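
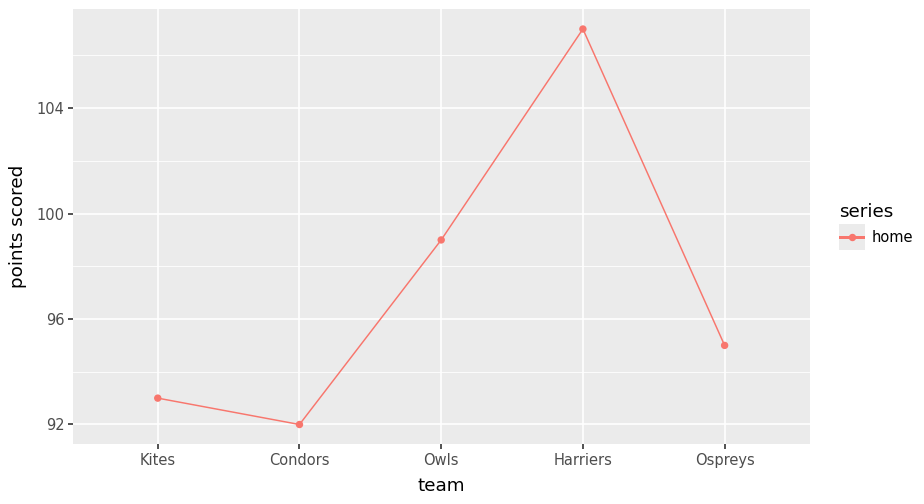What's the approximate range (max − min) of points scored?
Max Harriers ≈ 108, min Condors ≈ 92; range ≈ 16.

≈ 16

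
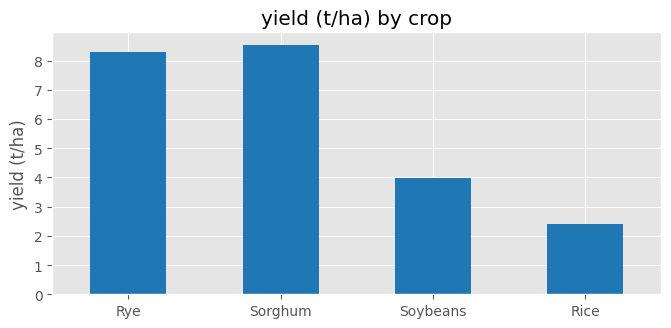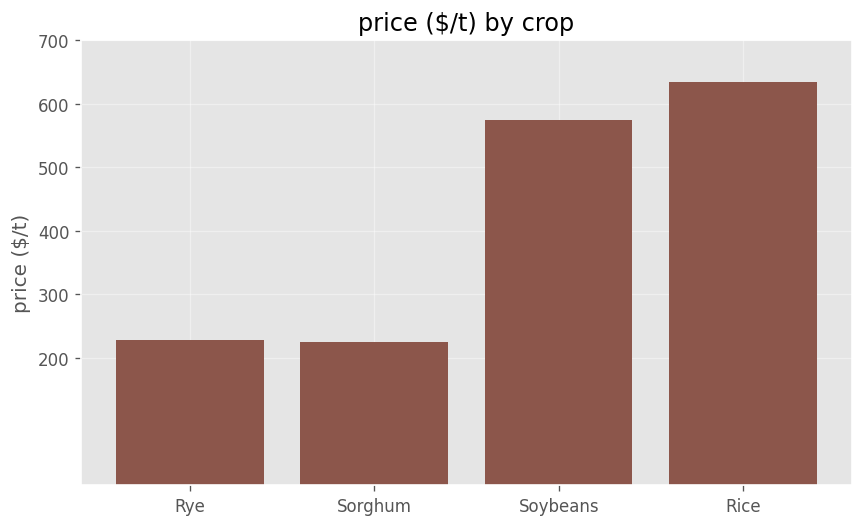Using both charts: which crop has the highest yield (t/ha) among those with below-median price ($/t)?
Chart 2 median price ($/t) ≈ 400; below-median crops: Rye, Sorghum. Among those, Sorghum has the highest yield (t/ha) (≈ 9).

Sorghum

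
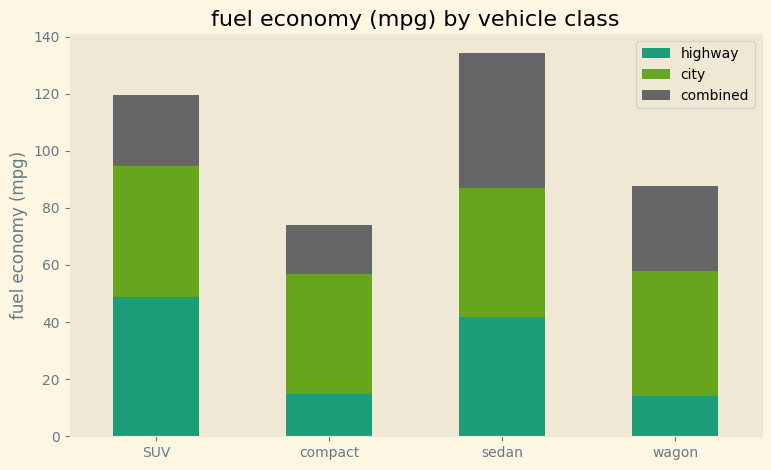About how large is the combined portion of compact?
≈ 20

combined top ≈ 80, bottom ≈ 60; segment ≈ 20.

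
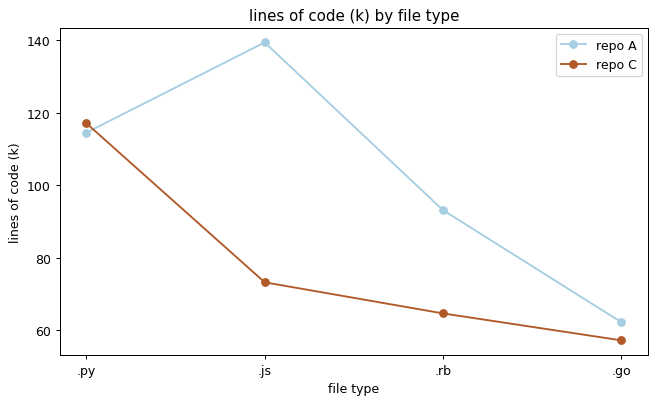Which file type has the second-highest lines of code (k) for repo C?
.js

Top 3 for repo C: .py ≈ 120, .js ≈ 70, .rb ≈ 60.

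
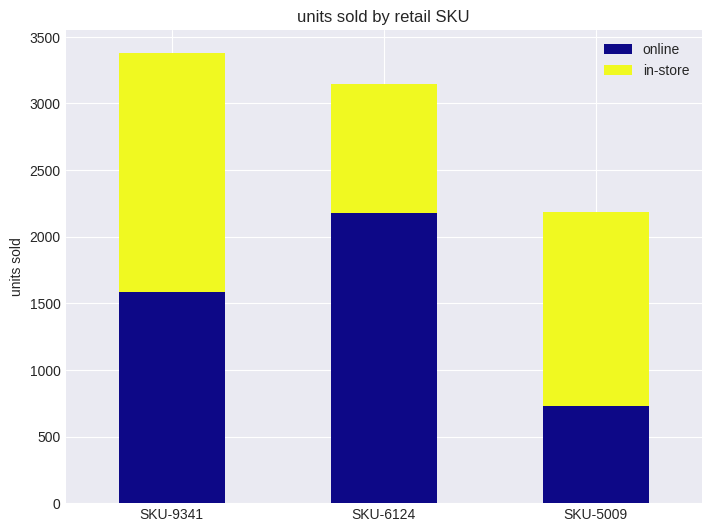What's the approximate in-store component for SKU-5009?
in-store top ≈ 2000, bottom ≈ 500; segment ≈ 1500.

≈ 1500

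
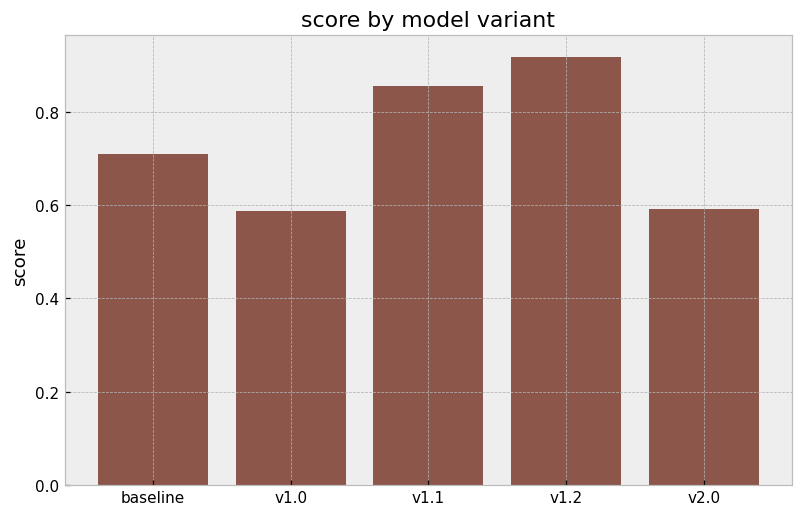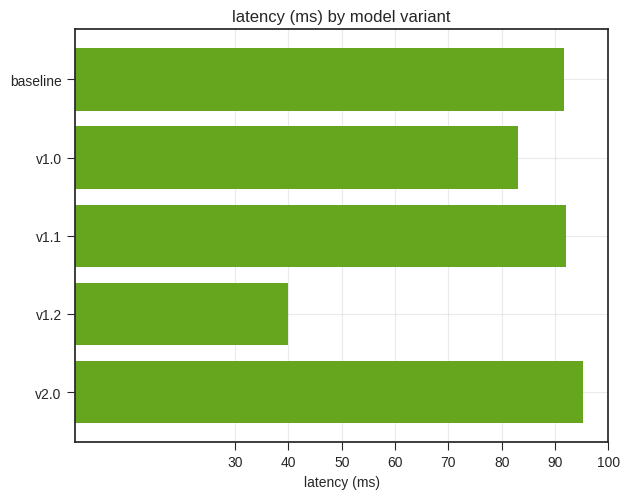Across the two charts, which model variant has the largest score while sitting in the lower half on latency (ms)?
Chart 2 median latency (ms) ≈ 90; below-median model variants: v1.0, v1.2. Among those, v1.2 has the highest score (≈ 0.9).

v1.2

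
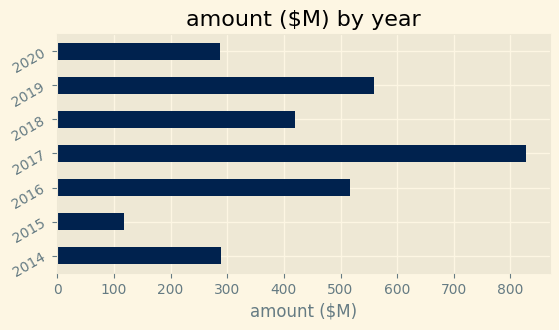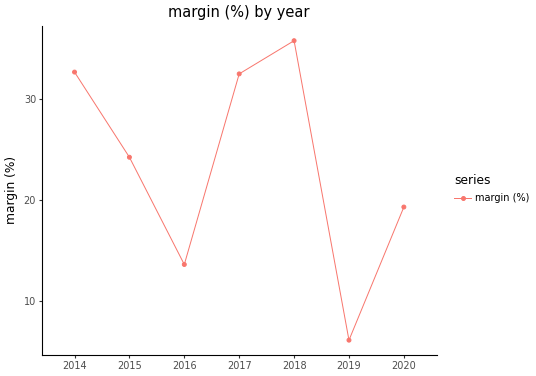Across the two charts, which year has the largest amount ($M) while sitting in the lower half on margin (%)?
2019

Chart 2 median margin (%) ≈ 25; below-median years: 2016, 2019, 2020. Among those, 2019 has the highest amount ($M) (≈ 600).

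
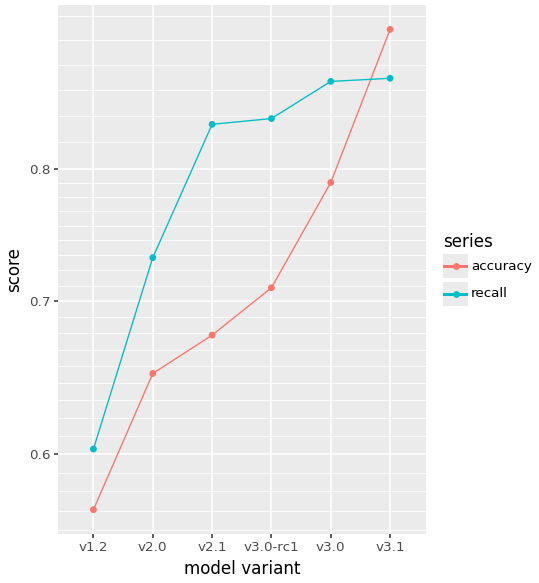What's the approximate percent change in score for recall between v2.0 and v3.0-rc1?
≈ +13.3%

v2.0 ≈ 0.75, v3.0-rc1 ≈ 0.85; (0.85 − 0.75) / 0.75 ≈ +13.3%.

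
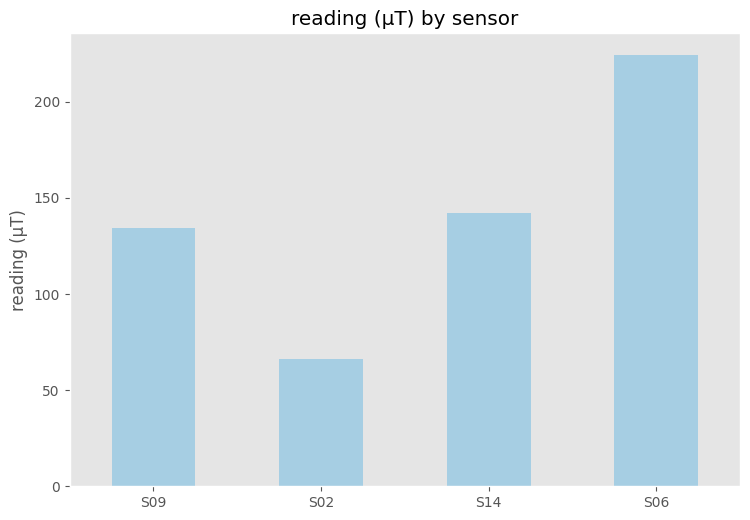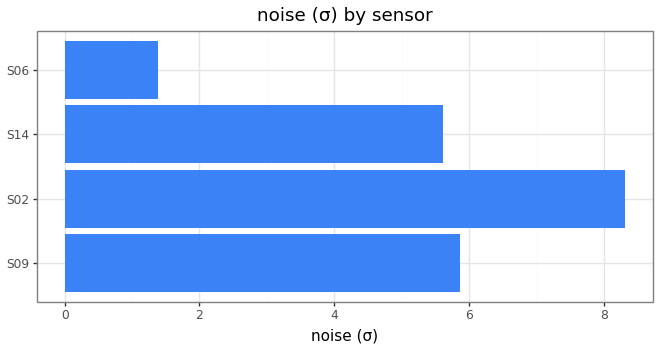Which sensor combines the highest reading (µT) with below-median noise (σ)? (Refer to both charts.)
S06

Chart 2 median noise (σ) ≈ 6; below-median sensors: S14, S06. Among those, S06 has the highest reading (µT) (≈ 225).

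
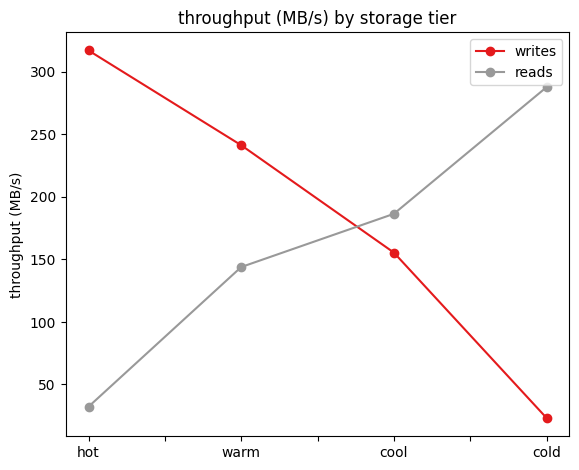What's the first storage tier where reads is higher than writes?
cool

warm: reads ≈ 150 vs writes ≈ 250 (not yet); cool: reads ≈ 175 vs writes ≈ 150 (first crossover).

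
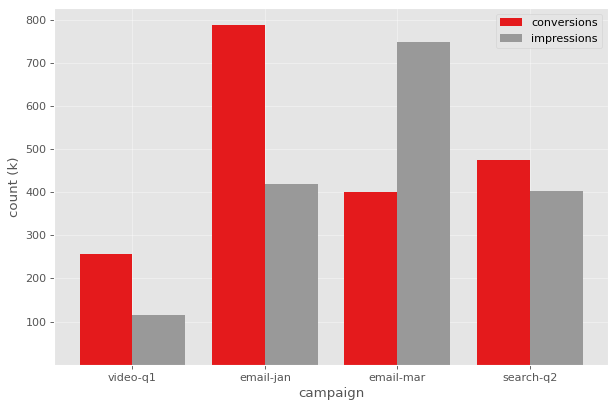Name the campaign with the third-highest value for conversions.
email-mar

Top 4 for conversions: email-jan ≈ 800, search-q2 ≈ 500, email-mar ≈ 400, video-q1 ≈ 300.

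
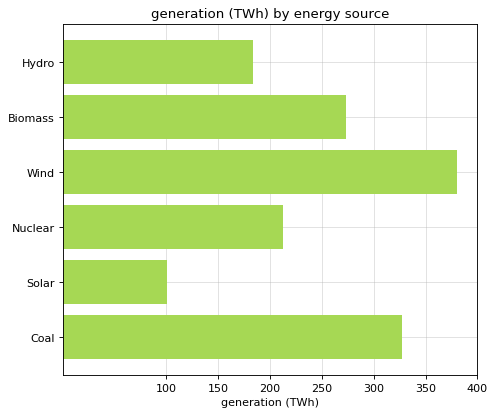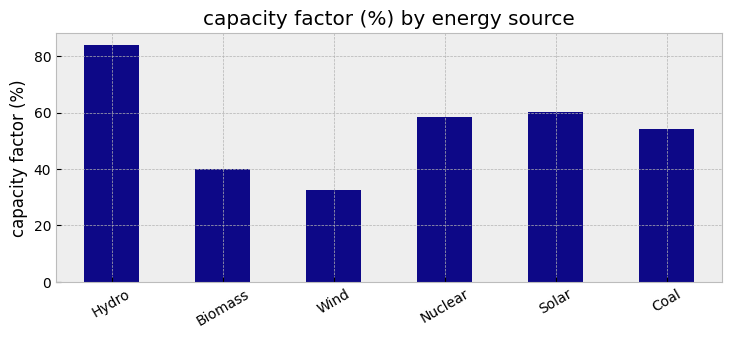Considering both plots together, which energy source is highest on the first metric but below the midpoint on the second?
Wind

Chart 2 median capacity factor (%) ≈ 60; below-median energy sources: Biomass, Wind, Coal. Among those, Wind has the highest generation (TWh) (≈ 400).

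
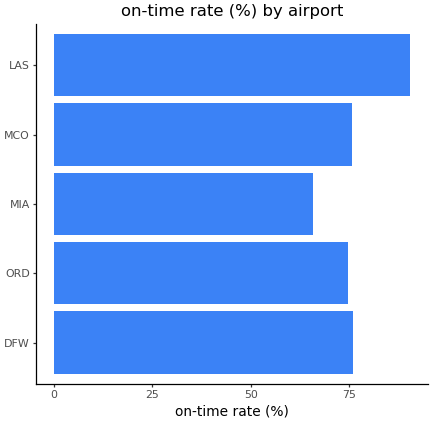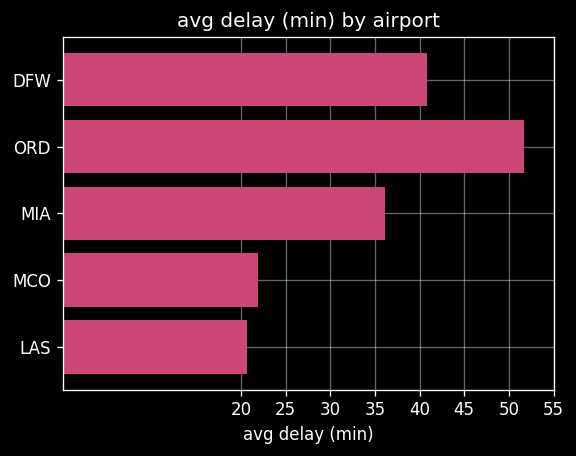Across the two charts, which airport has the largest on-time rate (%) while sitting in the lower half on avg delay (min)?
LAS

Chart 2 median avg delay (min) ≈ 35; below-median airports: MCO, LAS. Among those, LAS has the highest on-time rate (%) (≈ 90).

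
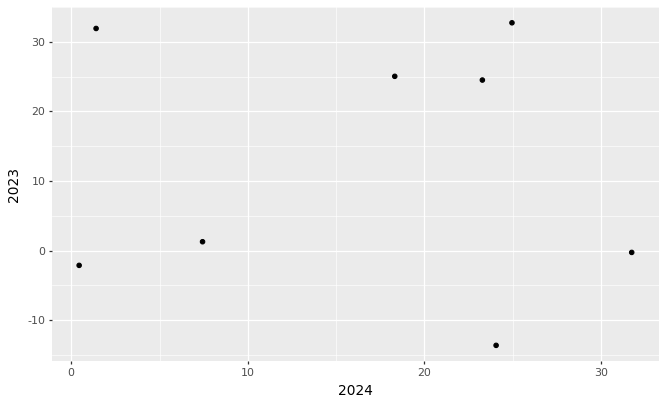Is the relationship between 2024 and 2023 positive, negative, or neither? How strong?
no clear correlation

Points are roughly uncorrelated; weak (|r| ≈ 0.0).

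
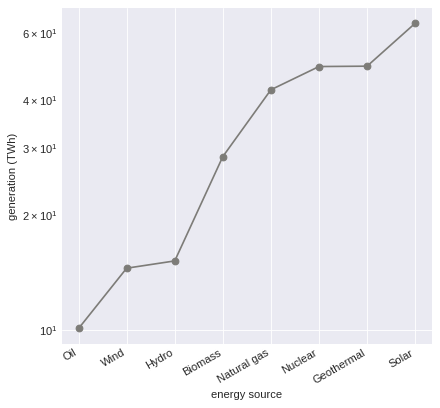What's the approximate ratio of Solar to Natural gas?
≈ 1.44×

Solar ≈ 65, Natural gas ≈ 45; 65/45 ≈ 1.44.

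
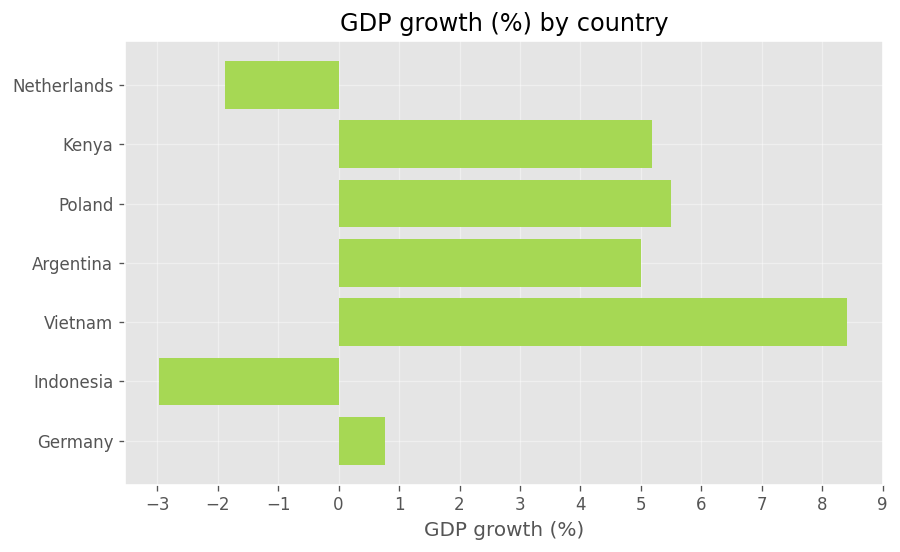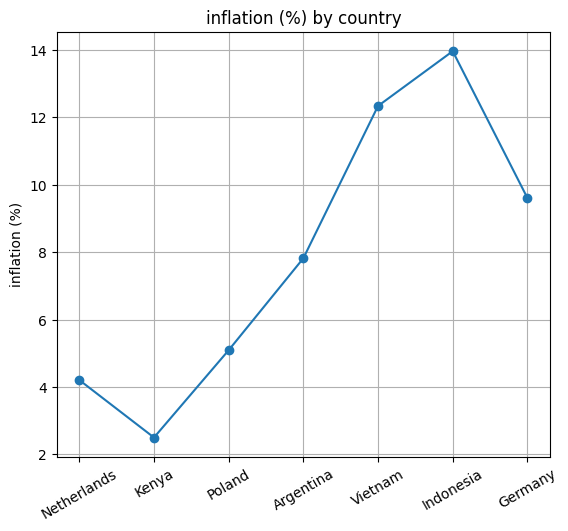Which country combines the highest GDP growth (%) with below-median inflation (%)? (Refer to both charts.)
Chart 2 median inflation (%) ≈ 8; below-median countries: Netherlands, Kenya, Poland. Among those, Poland has the highest GDP growth (%) (≈ 6).

Poland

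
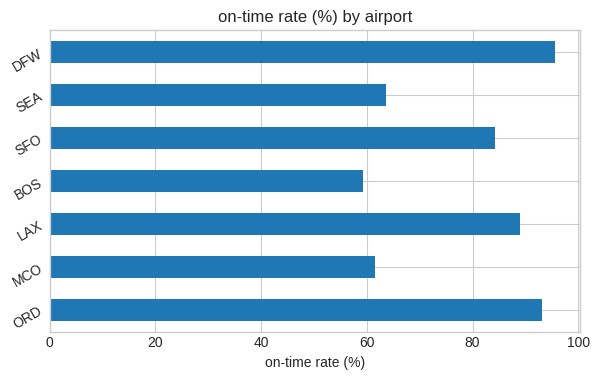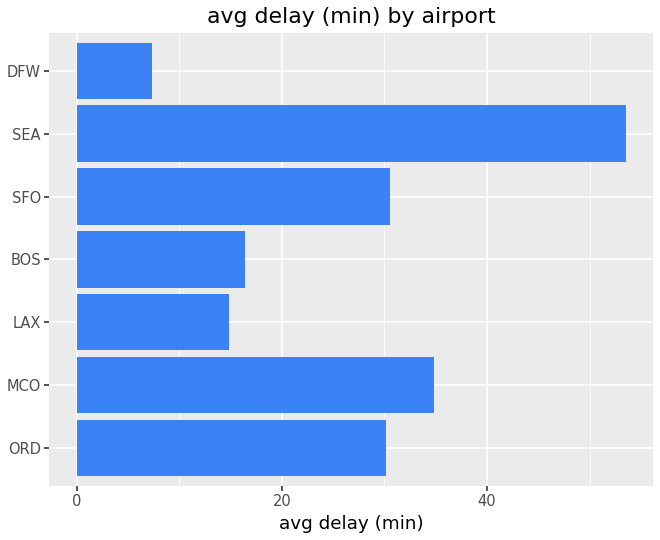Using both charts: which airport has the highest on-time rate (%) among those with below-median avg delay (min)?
Chart 2 median avg delay (min) ≈ 30; below-median airports: LAX, BOS, DFW. Among those, DFW has the highest on-time rate (%) (≈ 100).

DFW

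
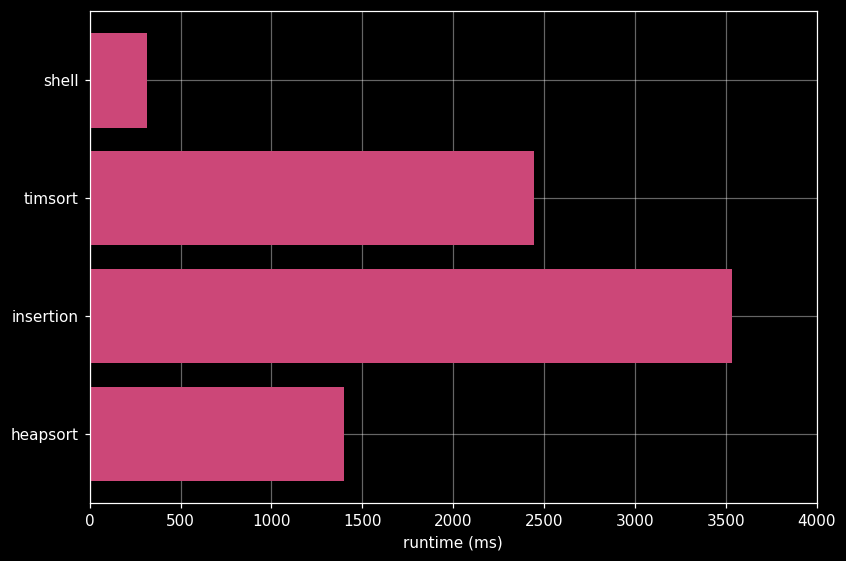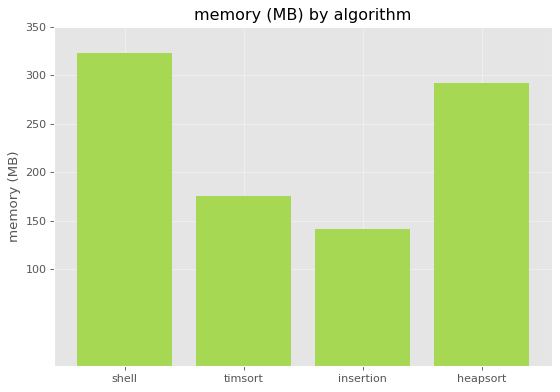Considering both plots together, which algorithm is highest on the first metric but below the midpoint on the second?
Chart 2 median memory (MB) ≈ 250; below-median algorithms: timsort, insertion. Among those, insertion has the highest runtime (ms) (≈ 3500).

insertion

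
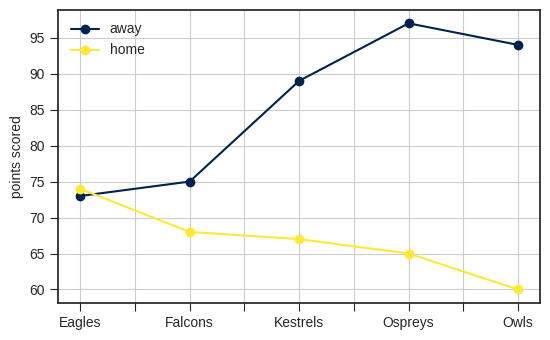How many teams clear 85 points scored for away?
3

Above 85: Kestrels, Ospreys, Owls.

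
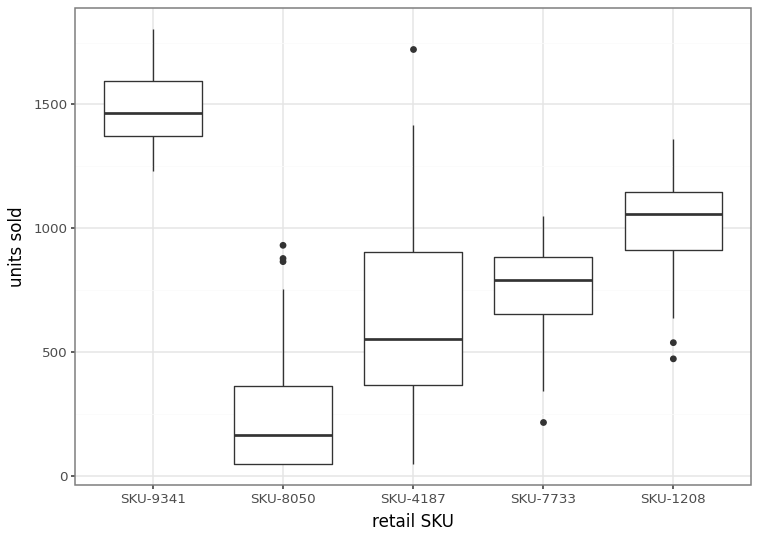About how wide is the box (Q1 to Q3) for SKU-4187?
≈ 600

Q3 ≈ 1000, Q1 ≈ 400; IQR ≈ 600.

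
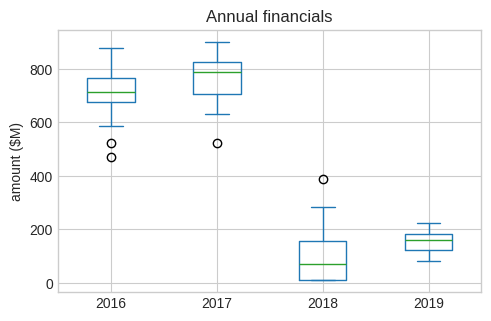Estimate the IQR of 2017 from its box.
Q3 ≈ 800, Q1 ≈ 700; IQR ≈ 100.

≈ 100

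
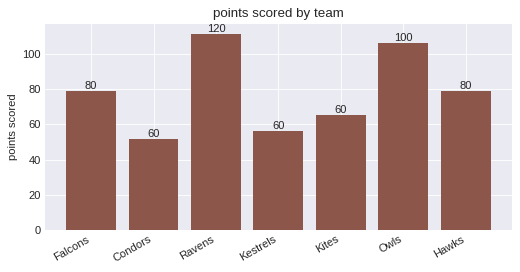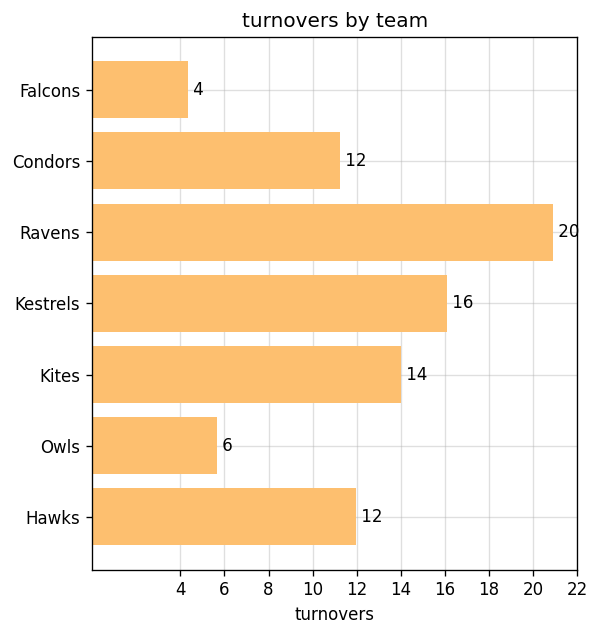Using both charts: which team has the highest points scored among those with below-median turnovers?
Chart 2 median turnovers ≈ 12; below-median teams: Falcons, Condors, Owls. Among those, Owls has the highest points scored (≈ 100).

Owls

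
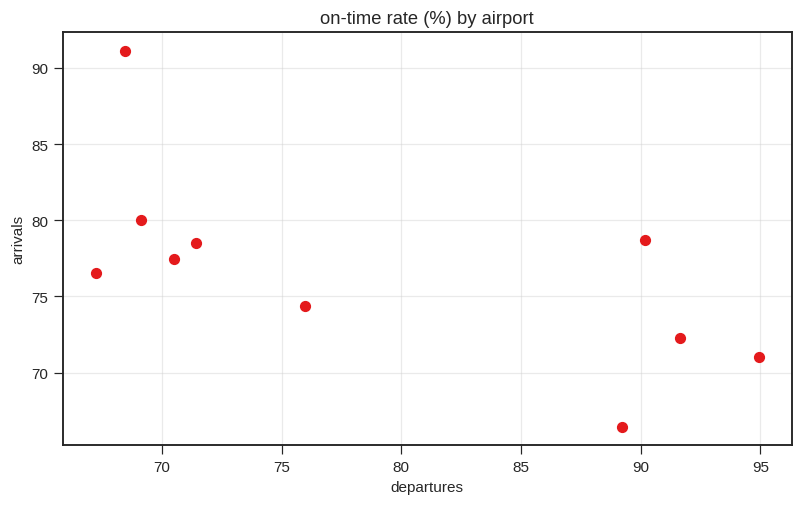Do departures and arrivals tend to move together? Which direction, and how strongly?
Points are negatively correlated; moderate (|r| ≈ 0.6).

negative, moderate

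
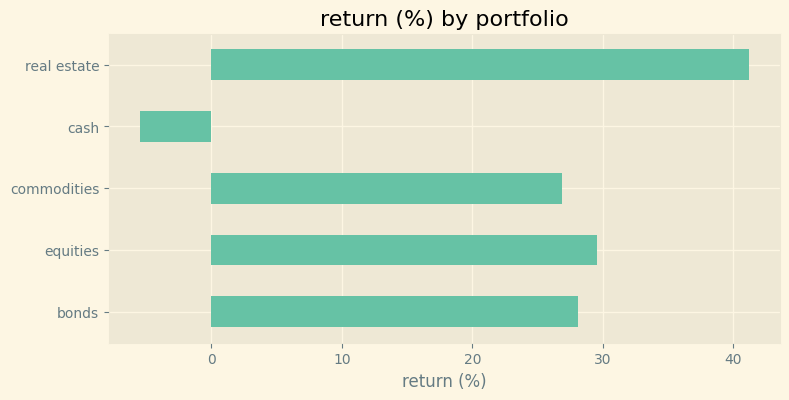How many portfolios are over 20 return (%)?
4

Above 20: bonds, equities, commodities, real estate.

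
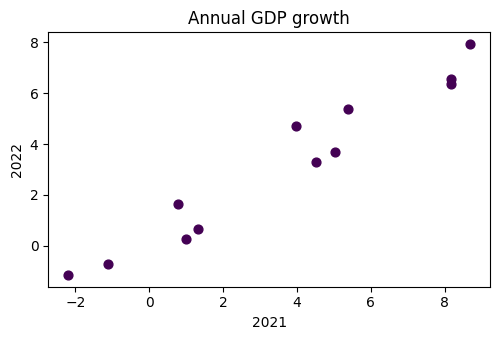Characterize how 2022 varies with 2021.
positive, strong

Points are positively correlated; strong (|r| ≈ 1.0).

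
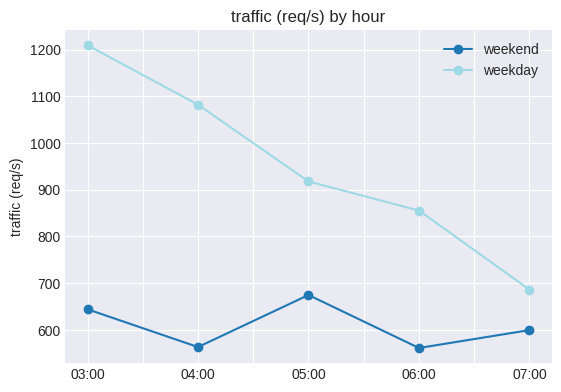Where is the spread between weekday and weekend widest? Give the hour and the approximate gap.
03:00: weekday ≈ 1200, weekend ≈ 600 → gap ≈ 600. Next-largest (04:00) is only ≈ 500.

03:00, ≈ 600 req/s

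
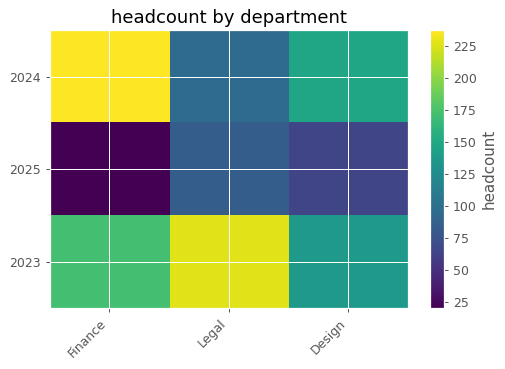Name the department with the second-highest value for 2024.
Top 3 for 2024: Finance ≈ 240, Design ≈ 140, Legal ≈ 100.

Design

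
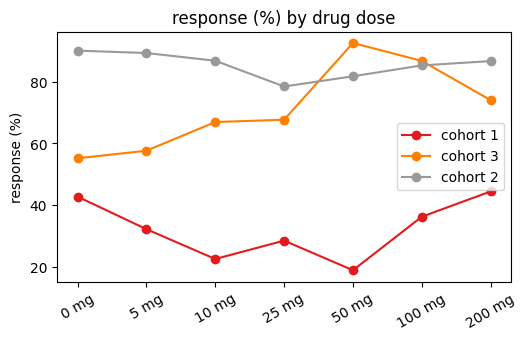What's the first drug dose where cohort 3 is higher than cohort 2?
25 mg: cohort 3 ≈ 70 vs cohort 2 ≈ 80 (not yet); 50 mg: cohort 3 ≈ 90 vs cohort 2 ≈ 80 (first crossover).

50 mg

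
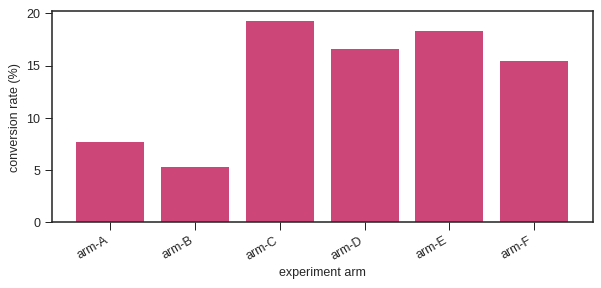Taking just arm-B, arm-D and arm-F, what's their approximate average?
≈ 13

(6 + 16 + 16) / 3 ≈ 13.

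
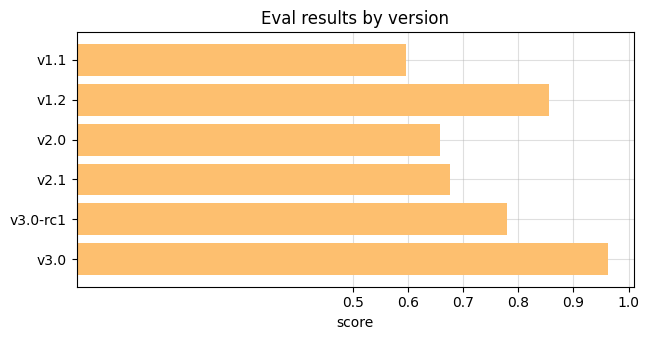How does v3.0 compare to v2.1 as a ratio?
≈ 1.43×

v3.0 ≈ 1.0, v2.1 ≈ 0.7; 1.0/0.7 ≈ 1.43.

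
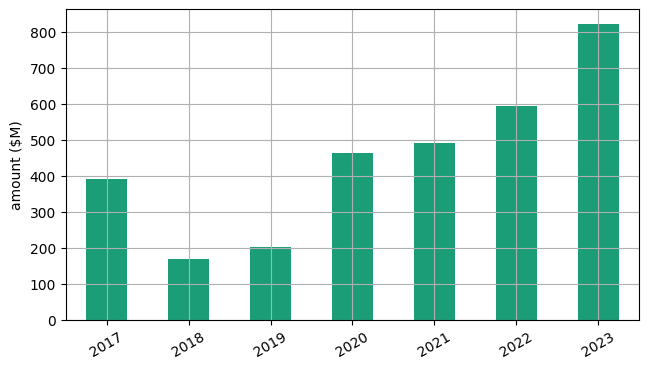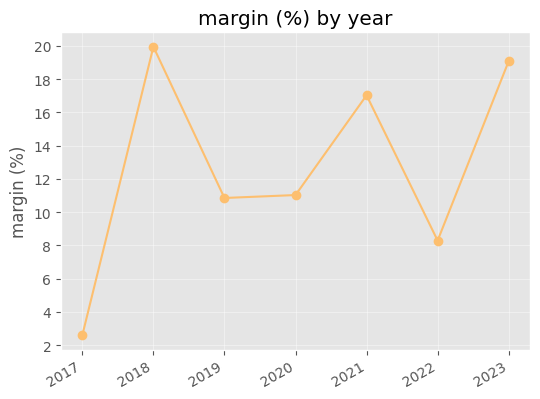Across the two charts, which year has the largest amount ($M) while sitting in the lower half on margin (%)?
2022

Chart 2 median margin (%) ≈ 12; below-median years: 2017, 2019, 2022. Among those, 2022 has the highest amount ($M) (≈ 600).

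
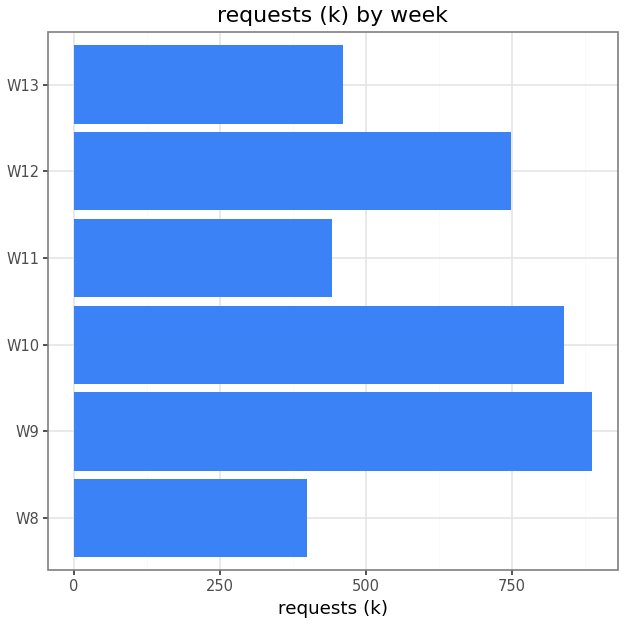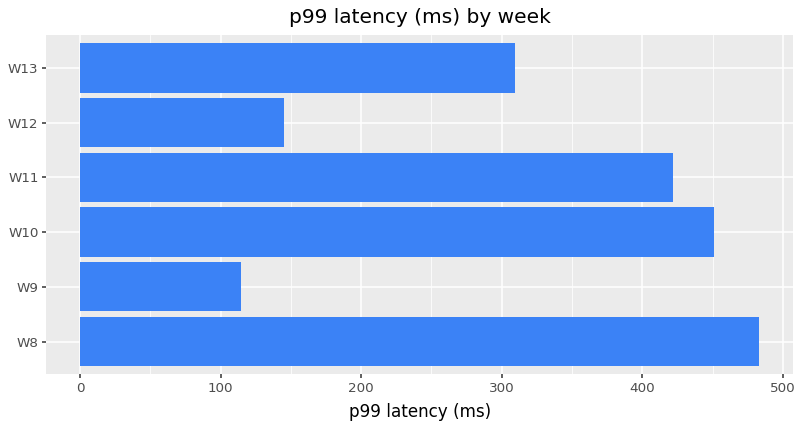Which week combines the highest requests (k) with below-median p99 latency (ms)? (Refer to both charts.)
Chart 2 median p99 latency (ms) ≈ 350; below-median weeks: W9, W12, W13. Among those, W9 has the highest requests (k) (≈ 900).

W9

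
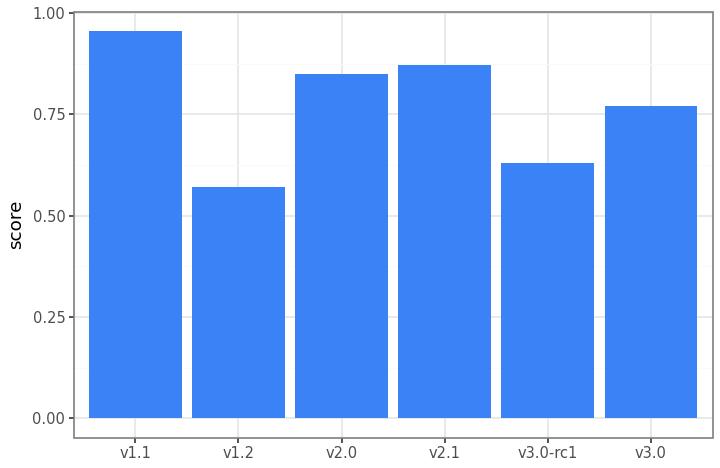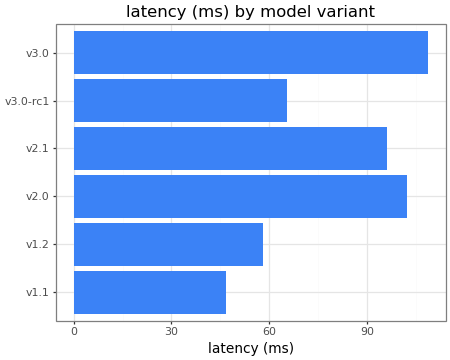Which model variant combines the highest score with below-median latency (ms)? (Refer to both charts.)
Chart 2 median latency (ms) ≈ 80; below-median model variants: v1.1, v1.2, v3.0-rc1. Among those, v1.1 has the highest score (≈ 1).

v1.1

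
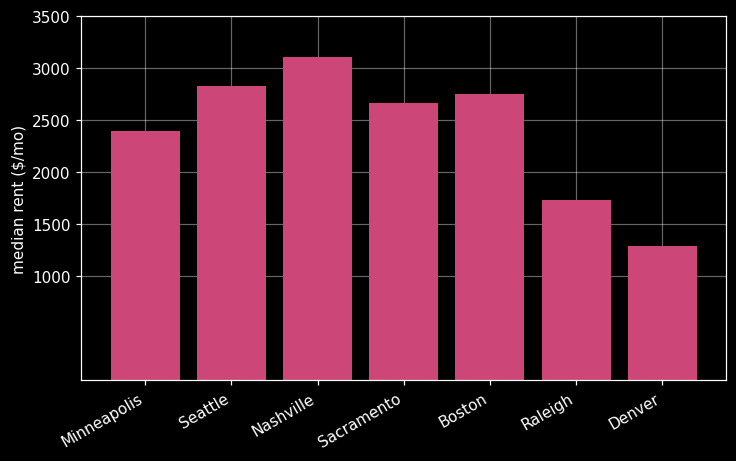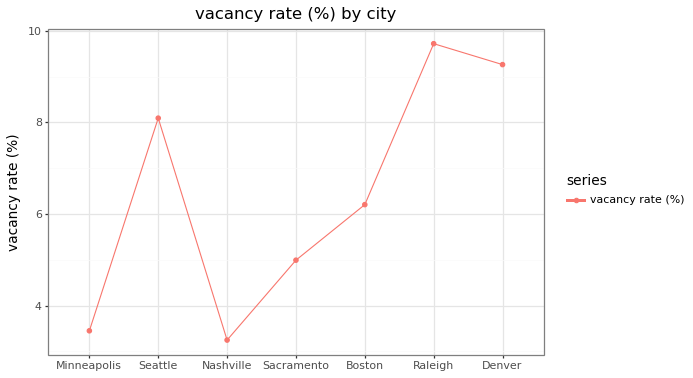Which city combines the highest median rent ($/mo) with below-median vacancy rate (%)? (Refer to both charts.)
Chart 2 median vacancy rate (%) ≈ 6; below-median cities: Minneapolis, Nashville, Sacramento. Among those, Nashville has the highest median rent ($/mo) (≈ 3000).

Nashville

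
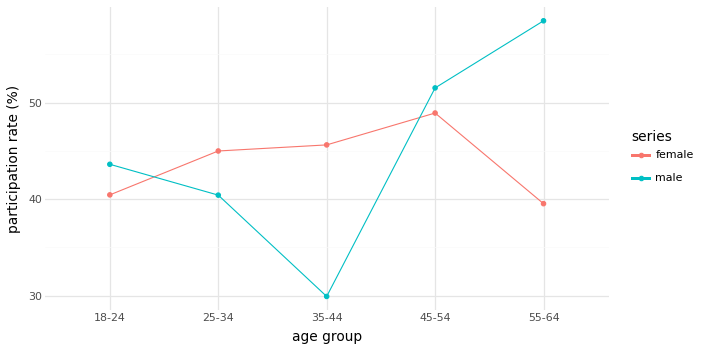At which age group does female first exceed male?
18-24: female ≈ 40 vs male ≈ 45 (not yet); 25-34: female ≈ 45 vs male ≈ 40 (first crossover).

25-34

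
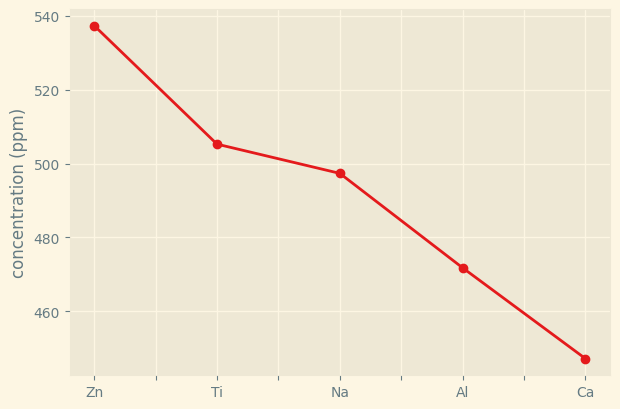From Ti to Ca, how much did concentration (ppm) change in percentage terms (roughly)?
≈ -11.8%

Ti ≈ 510, Ca ≈ 450; (450 − 510) / 510 ≈ -11.8%.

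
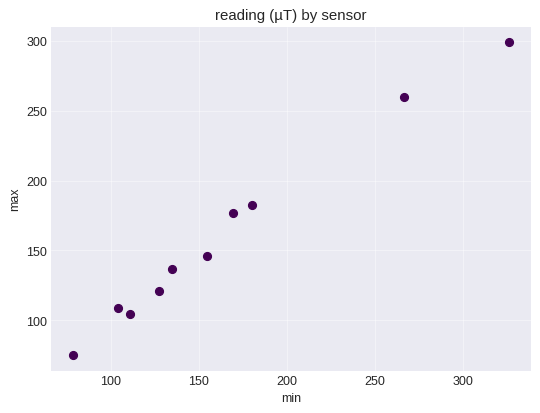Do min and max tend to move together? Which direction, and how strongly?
Points are positively correlated; strong (|r| ≈ 1.0).

positive, strong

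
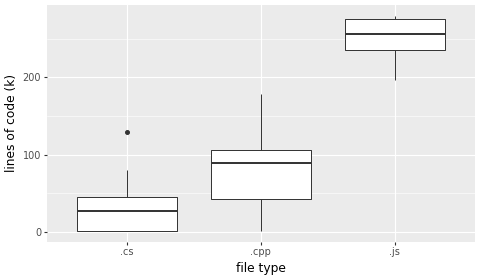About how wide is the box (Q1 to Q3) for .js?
Q3 ≈ 280, Q1 ≈ 240; IQR ≈ 40.

≈ 40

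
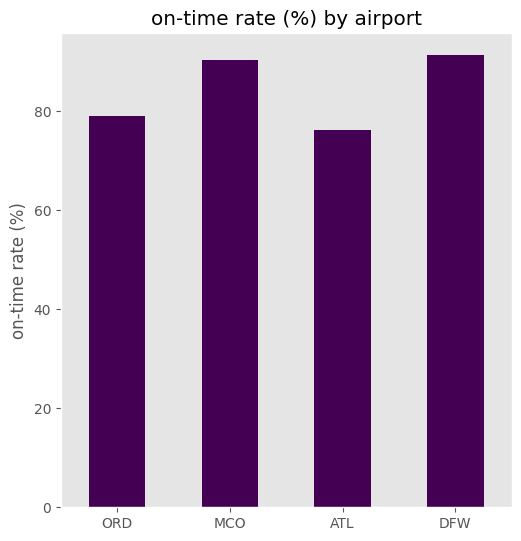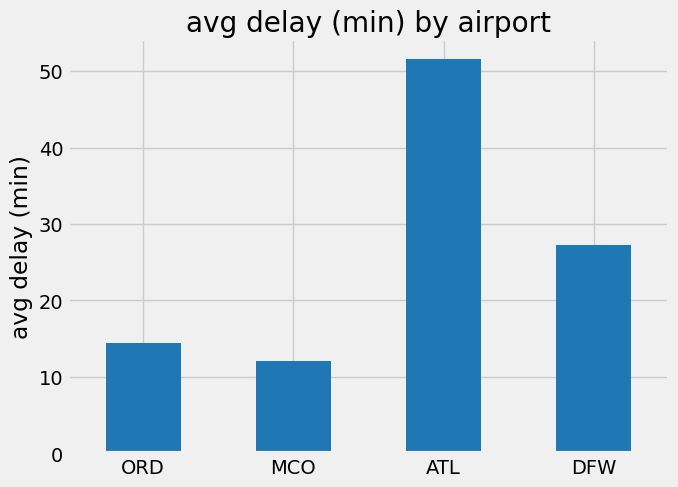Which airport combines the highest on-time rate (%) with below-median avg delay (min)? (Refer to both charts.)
Chart 2 median avg delay (min) ≈ 20; below-median airports: ORD, MCO. Among those, MCO has the highest on-time rate (%) (≈ 90).

MCO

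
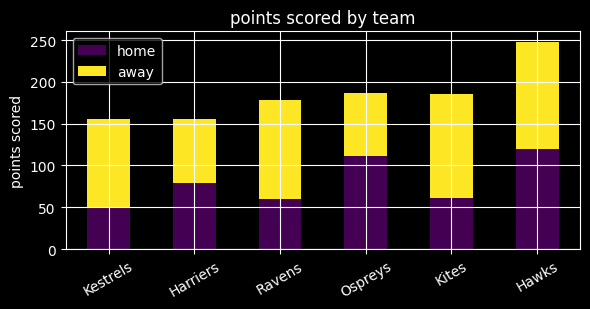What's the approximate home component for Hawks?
home top ≈ 125, bottom ≈ 0; segment ≈ 125.

≈ 125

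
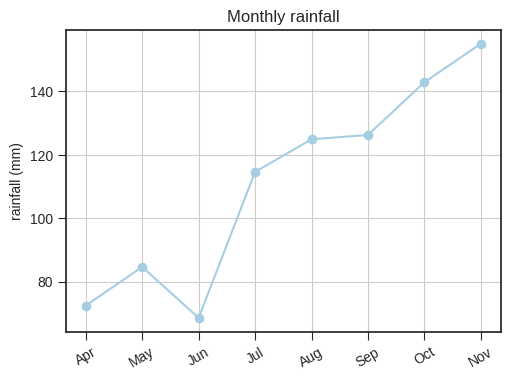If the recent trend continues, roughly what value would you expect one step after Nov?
≈ 175

Last three: 130, 140, 160 → slope ≈ 15/step → next ≈ 175.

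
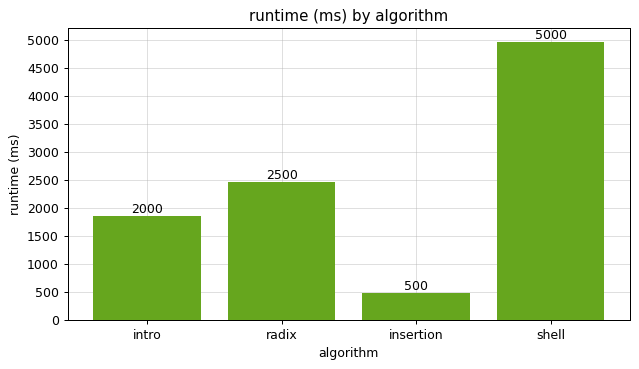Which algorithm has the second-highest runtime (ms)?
radix

Top 3: shell ≈ 5000, radix ≈ 2500, intro ≈ 2000.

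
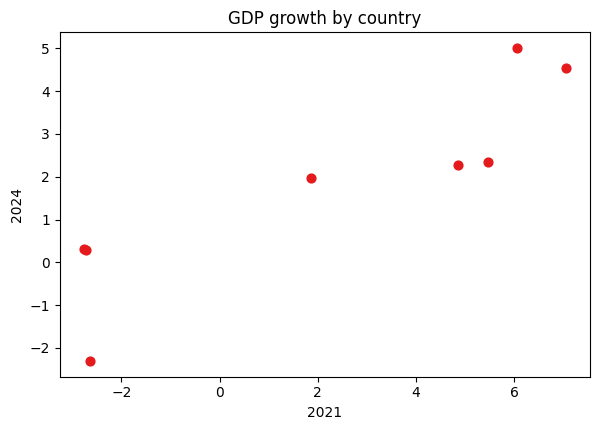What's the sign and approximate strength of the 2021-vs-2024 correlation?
Points are positively correlated; strong (|r| ≈ 0.9).

positive, strong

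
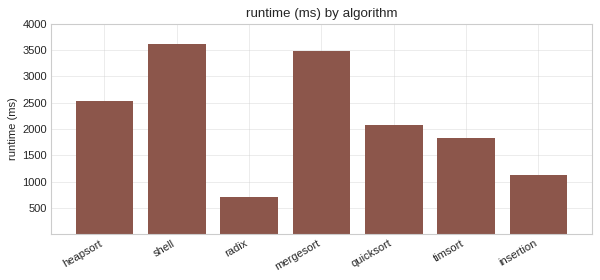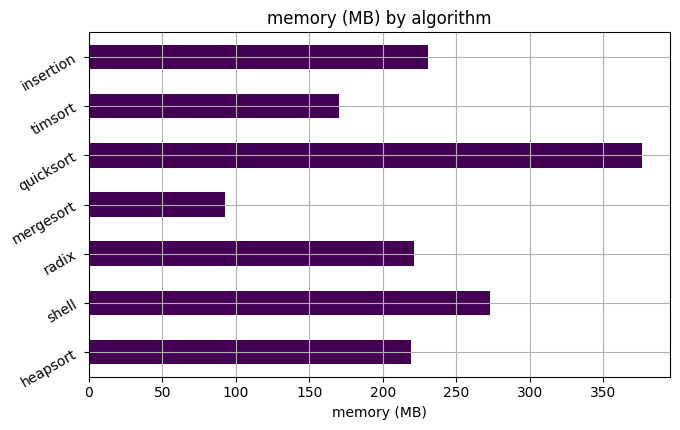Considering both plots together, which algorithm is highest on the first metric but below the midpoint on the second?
Chart 2 median memory (MB) ≈ 200; below-median algorithms: heapsort, mergesort, timsort. Among those, mergesort has the highest runtime (ms) (≈ 3500).

mergesort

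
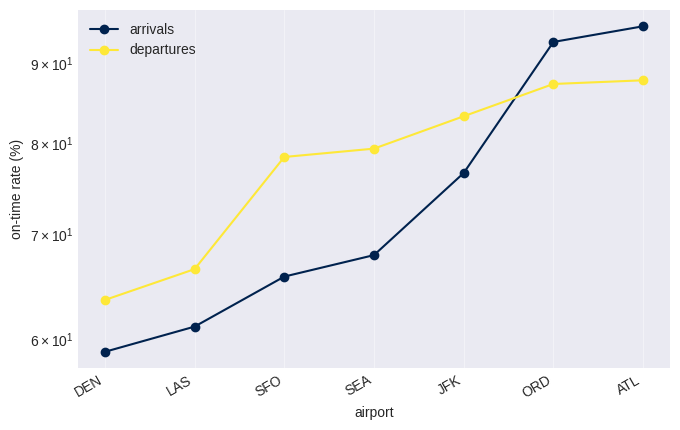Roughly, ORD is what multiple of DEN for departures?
≈ 1.31×

ORD ≈ 85, DEN ≈ 65; 85/65 ≈ 1.31.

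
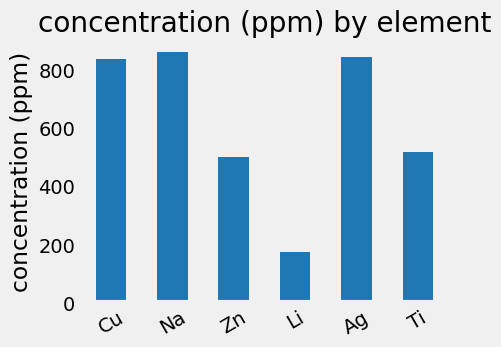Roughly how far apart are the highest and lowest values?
Max Na ≈ 900, min Li ≈ 200; range ≈ 700.

≈ 700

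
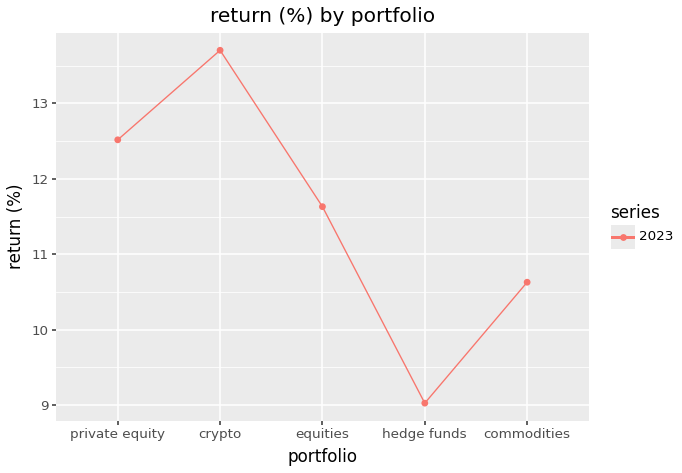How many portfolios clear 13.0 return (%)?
Above 13.0: crypto.

1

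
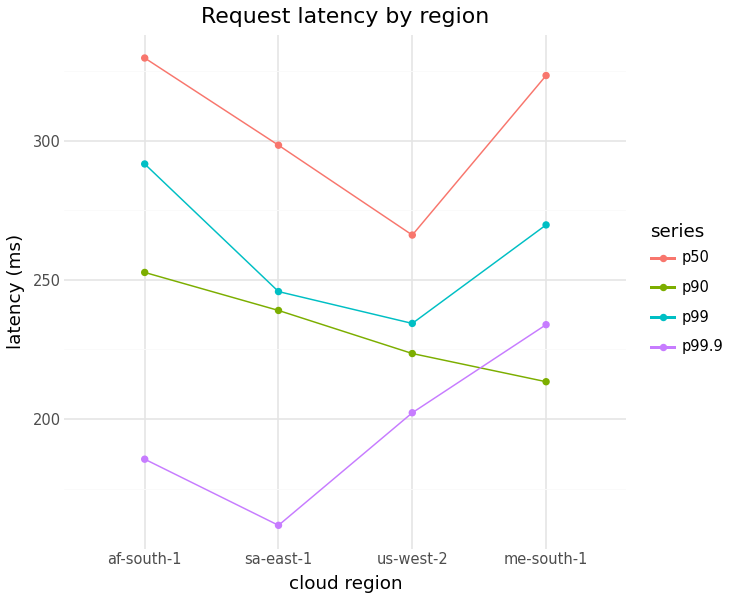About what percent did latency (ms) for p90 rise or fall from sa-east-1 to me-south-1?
sa-east-1 ≈ 240, me-south-1 ≈ 220; (220 − 240) / 240 ≈ -8.3%.

≈ -8.3%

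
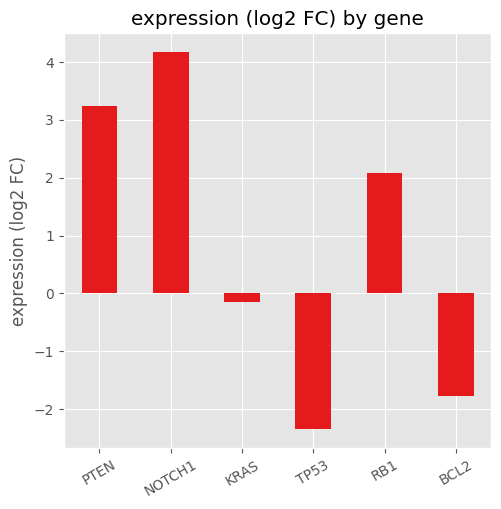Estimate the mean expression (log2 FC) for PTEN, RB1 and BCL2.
(3 + 2 + -2) / 3 ≈ 1.

≈ 1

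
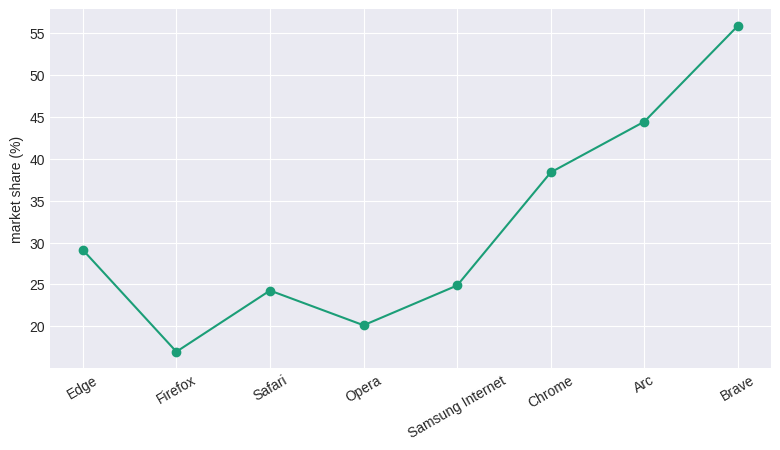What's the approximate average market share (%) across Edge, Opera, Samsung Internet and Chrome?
≈ 29

(30 + 20 + 25 + 40) / 4 ≈ 29.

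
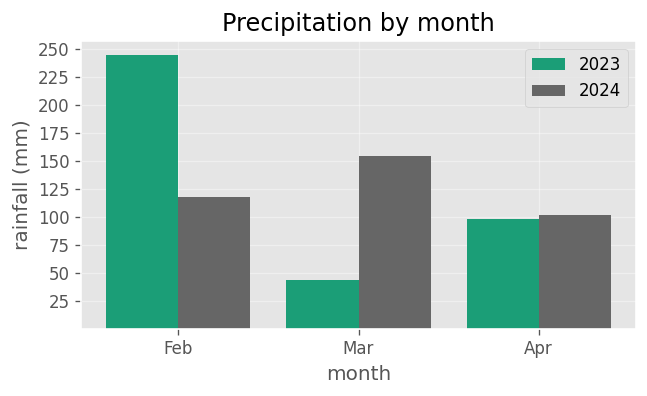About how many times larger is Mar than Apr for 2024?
≈ 1.5×

Mar ≈ 150, Apr ≈ 100; 150/100 ≈ 1.5.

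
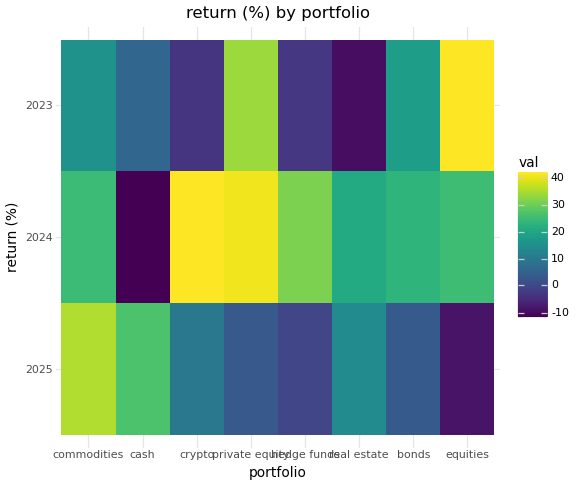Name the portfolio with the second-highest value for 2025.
Top 3 for 2025: commodities ≈ 35, cash ≈ 25, real estate ≈ 15.

cash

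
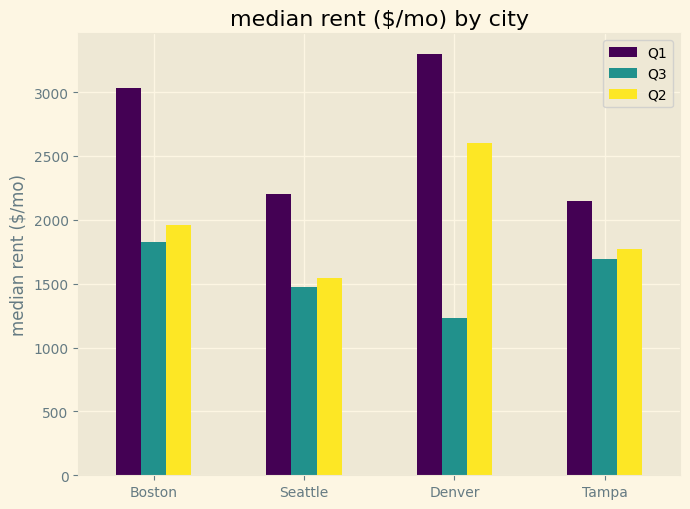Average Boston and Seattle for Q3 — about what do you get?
(2000 + 1500) / 2 ≈ 1750.

≈ 1750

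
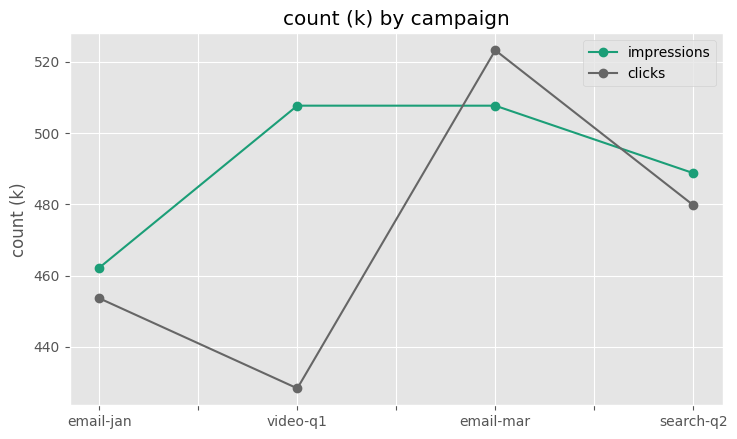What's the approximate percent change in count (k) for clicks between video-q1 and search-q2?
≈ +11.6%

video-q1 ≈ 430, search-q2 ≈ 480; (480 − 430) / 430 ≈ +11.6%.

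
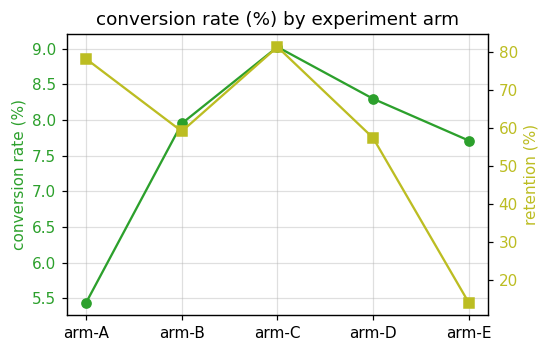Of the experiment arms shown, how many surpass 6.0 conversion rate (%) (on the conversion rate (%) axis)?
Above 6.0: arm-B, arm-C, arm-D, arm-E.

4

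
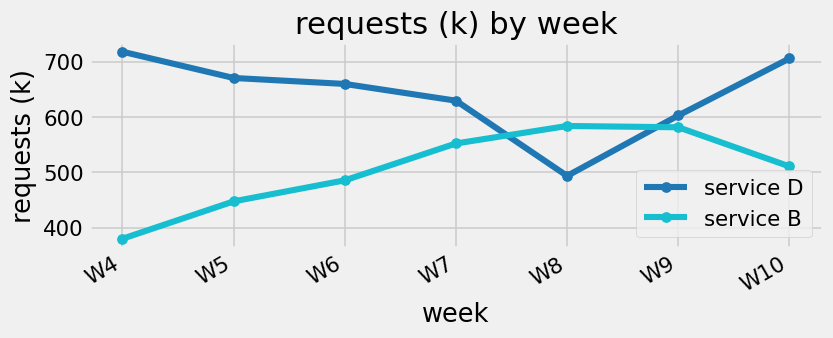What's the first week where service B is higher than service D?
W8

W7: service B ≈ 550 vs service D ≈ 650 (not yet); W8: service B ≈ 600 vs service D ≈ 500 (first crossover).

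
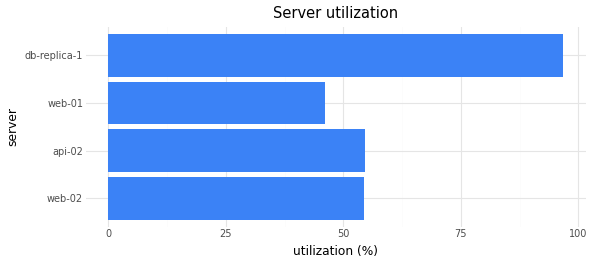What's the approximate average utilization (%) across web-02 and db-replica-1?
(50 + 100) / 2 ≈ 75.

≈ 75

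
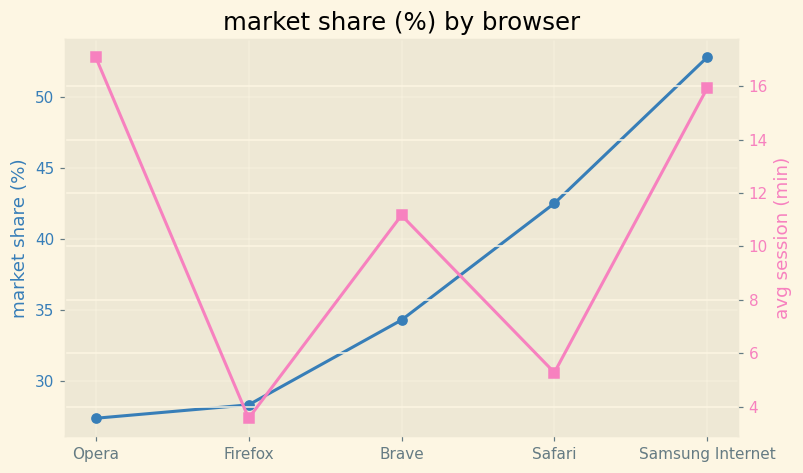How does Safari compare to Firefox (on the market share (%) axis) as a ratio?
≈ 1.33×

Safari ≈ 40, Firefox ≈ 30; 40/30 ≈ 1.33.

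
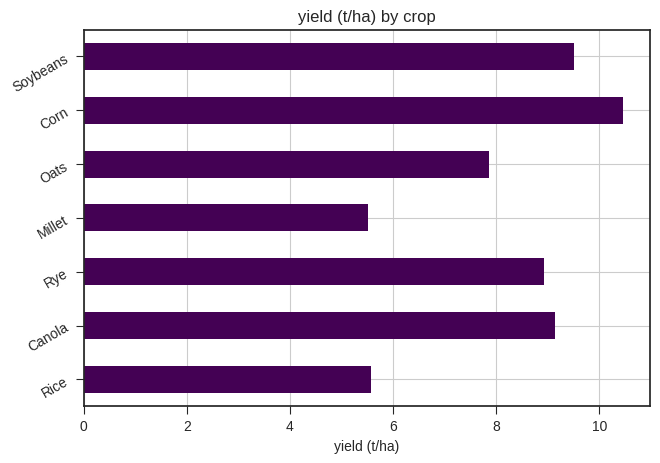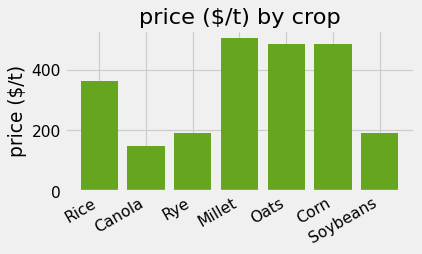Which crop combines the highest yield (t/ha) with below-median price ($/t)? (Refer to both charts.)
Chart 2 median price ($/t) ≈ 350; below-median crops: Canola, Rye, Soybeans. Among those, Soybeans has the highest yield (t/ha) (≈ 10).

Soybeans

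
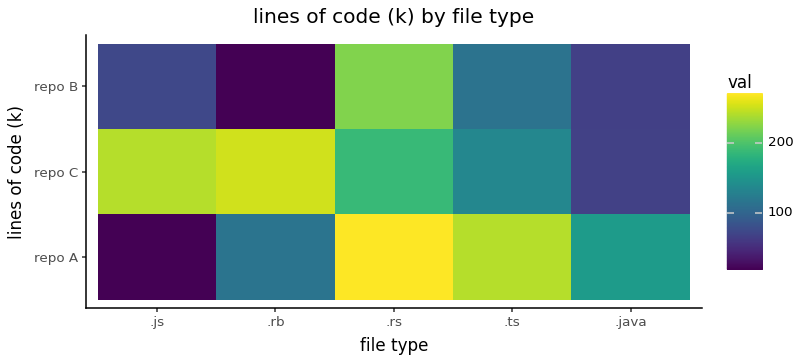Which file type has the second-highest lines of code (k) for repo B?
Top 3 for repo B: .rs ≈ 225, .ts ≈ 125, .js ≈ 75.

.ts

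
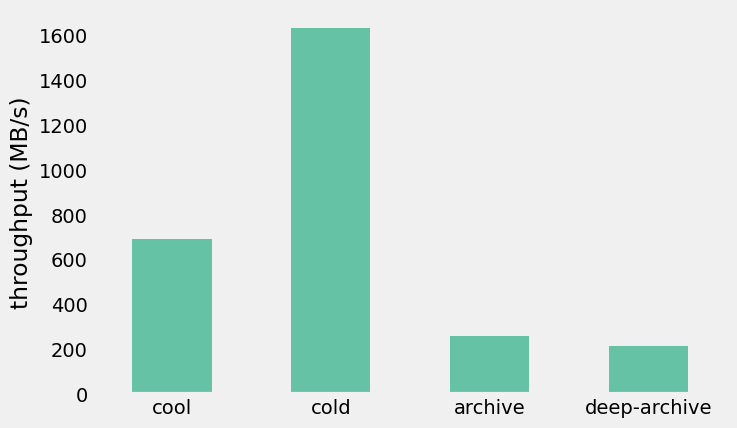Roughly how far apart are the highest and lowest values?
≈ 1400

Max cold ≈ 1600, min deep-archive ≈ 200; range ≈ 1400.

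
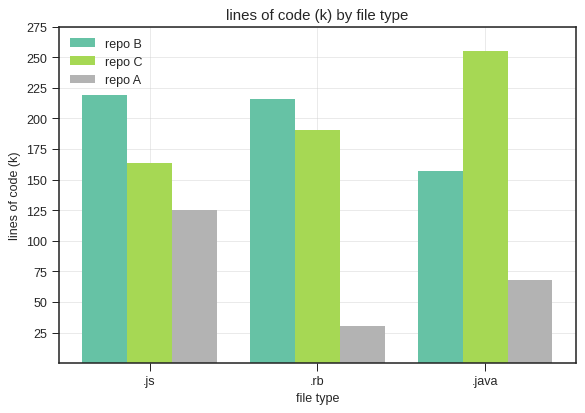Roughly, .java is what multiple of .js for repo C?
.java ≈ 250, .js ≈ 175; 250/175 ≈ 1.43.

≈ 1.43×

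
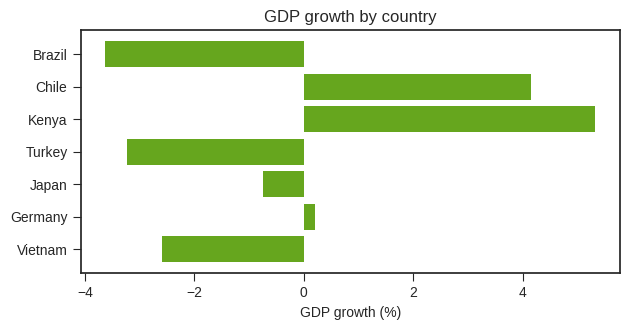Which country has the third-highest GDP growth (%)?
Germany

Top 4: Kenya ≈ 5, Chile ≈ 4, Germany ≈ 0, Japan ≈ -1.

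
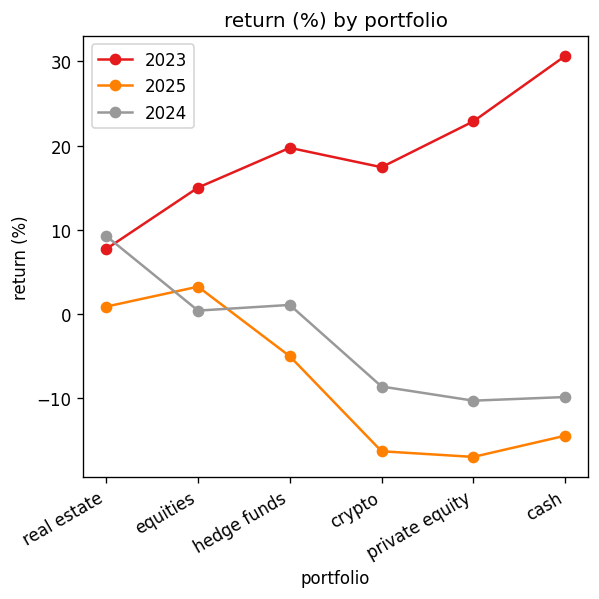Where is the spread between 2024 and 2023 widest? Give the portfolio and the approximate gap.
cash: 2024 ≈ -10, 2023 ≈ 30 → gap ≈ 40. Next-largest (private equity) is only ≈ 35.

cash, ≈ 40 %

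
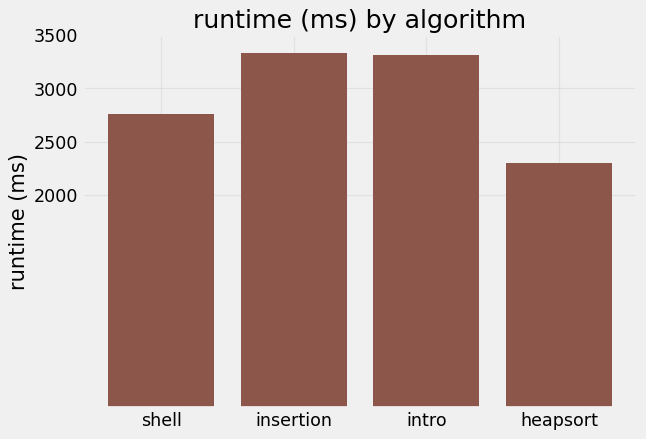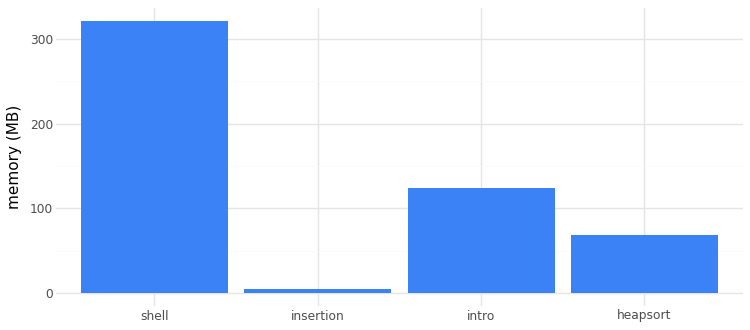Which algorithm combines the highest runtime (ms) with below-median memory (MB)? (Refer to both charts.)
insertion

Chart 2 median memory (MB) ≈ 100; below-median algorithms: insertion, heapsort. Among those, insertion has the highest runtime (ms) (≈ 3500).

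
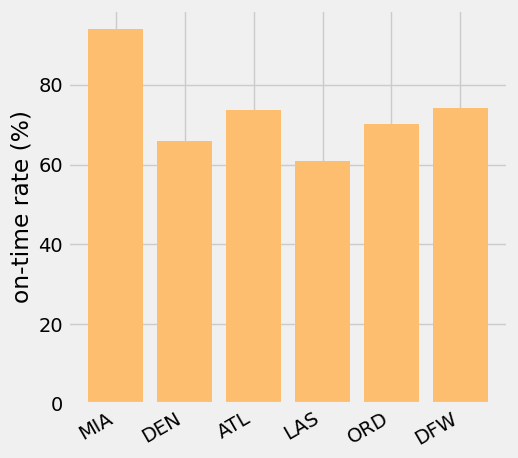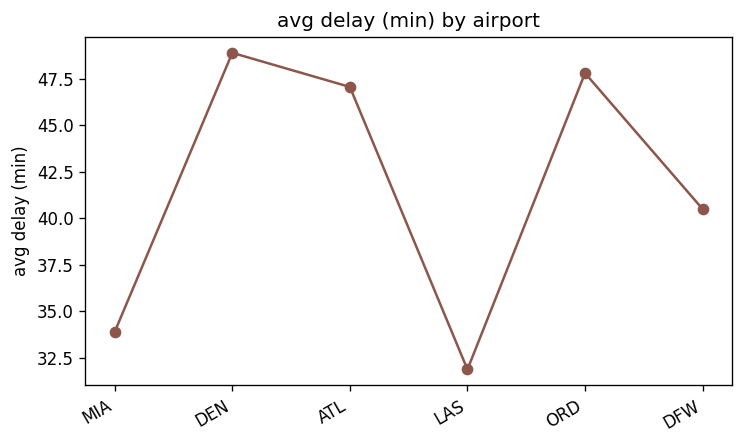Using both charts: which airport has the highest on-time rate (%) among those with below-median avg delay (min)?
Chart 2 median avg delay (min) ≈ 45; below-median airports: MIA, LAS, DFW. Among those, MIA has the highest on-time rate (%) (≈ 90).

MIA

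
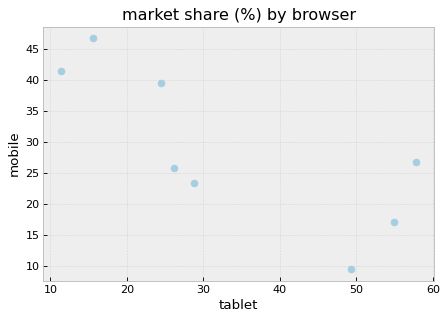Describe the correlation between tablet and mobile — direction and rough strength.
Points are negatively correlated; strong (|r| ≈ 0.8).

negative, strong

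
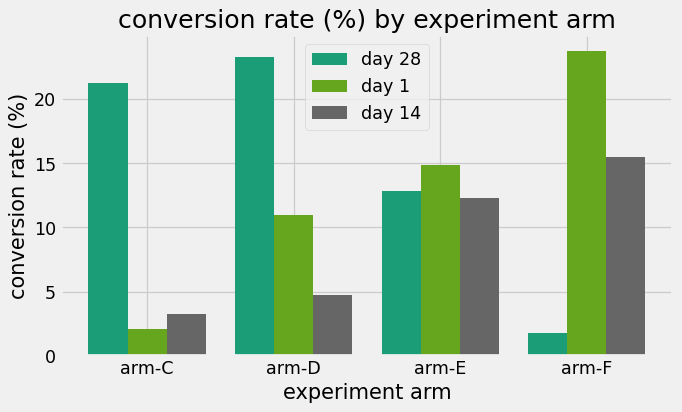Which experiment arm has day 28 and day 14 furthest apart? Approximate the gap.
arm-D: day 28 ≈ 24, day 14 ≈ 4 → gap ≈ 20. Next-largest (arm-C) is only ≈ 18.

arm-D, ≈ 20 %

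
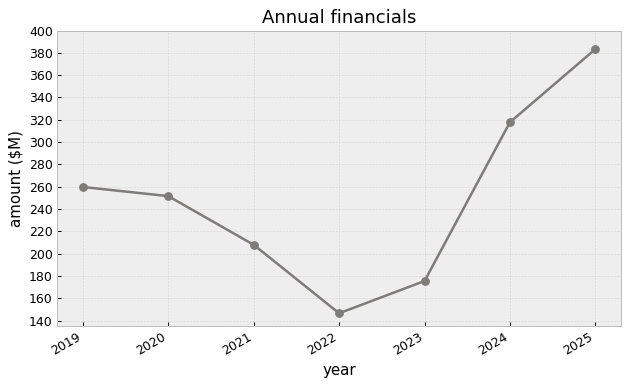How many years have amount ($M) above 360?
1

Above 360: 2025.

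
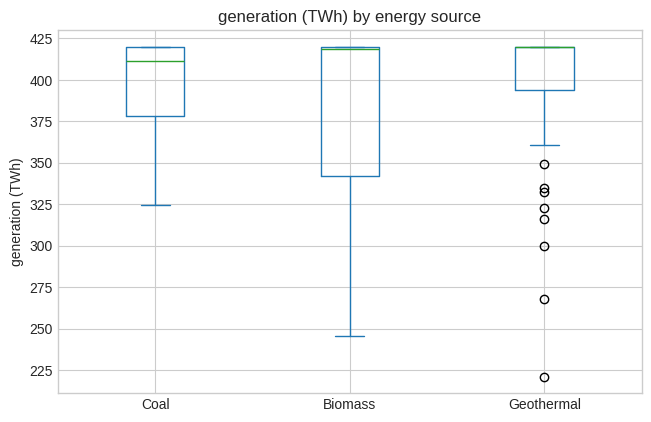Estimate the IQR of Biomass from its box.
≈ 78

Q3 ≈ 420, Q1 ≈ 342; IQR ≈ 78.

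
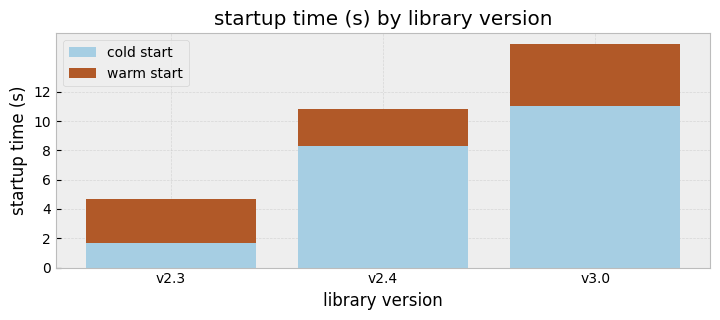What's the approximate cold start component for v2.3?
cold start top ≈ 2, bottom ≈ 0; segment ≈ 2.

≈ 2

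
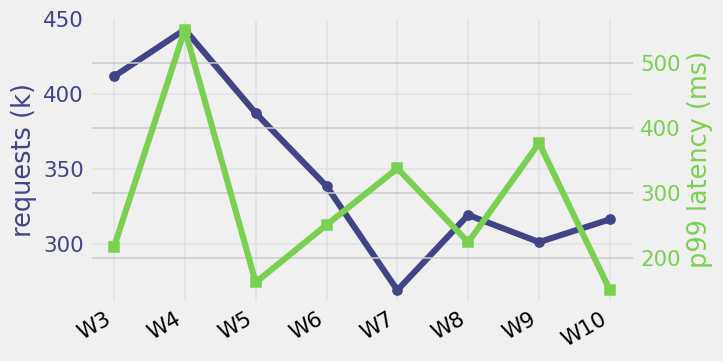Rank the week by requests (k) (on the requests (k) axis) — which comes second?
W3

Top 3 (on the requests (k) axis): W4 ≈ 440, W3 ≈ 420, W5 ≈ 380.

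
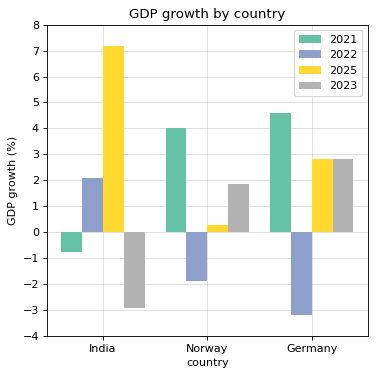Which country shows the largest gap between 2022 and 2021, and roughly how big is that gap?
Germany, ≈ 8 %

Germany: 2022 ≈ -3, 2021 ≈ 5 → gap ≈ 8. Next-largest (Norway) is only ≈ 6.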